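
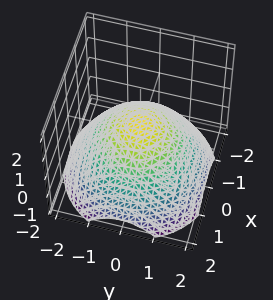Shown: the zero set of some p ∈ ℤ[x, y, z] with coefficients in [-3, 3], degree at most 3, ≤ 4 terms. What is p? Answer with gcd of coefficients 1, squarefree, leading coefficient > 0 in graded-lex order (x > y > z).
1. Degree: a generic line meets the surface in up to 2 points, so deg p = 2.
2. By symmetry, every cross-section ⟂ z is a circle, so x, y appear only via x² + y².
3. Against the integer gridlines: a circular section at z = -1 has radius between 1 and 2; the y-axis gridline crossings are at y ∈ {-1, 1}; the x-axis gridline crossings are at x ∈ {-1, 1}.
4. Fitting integer coefficients to these (and the overall shape) gives p.

x^2 + y^2 + 2*z - 1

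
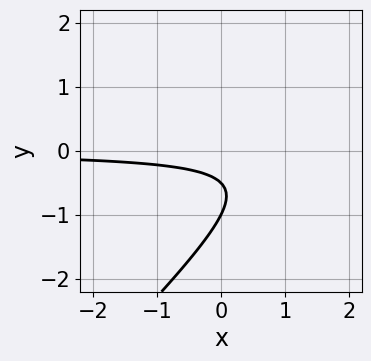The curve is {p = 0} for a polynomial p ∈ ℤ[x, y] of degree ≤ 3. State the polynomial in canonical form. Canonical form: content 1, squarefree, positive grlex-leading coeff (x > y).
First, deg p = 2. A generic line meets the curve in up to 2 points.
Next, from the visible intercepts: no x-intercept at any integer in the box; it meets the y-axis at y = -1 (among the integer gridlines).
Finally, putting this together gives p.

2*x*y - 2*y^2 - 3*y - 1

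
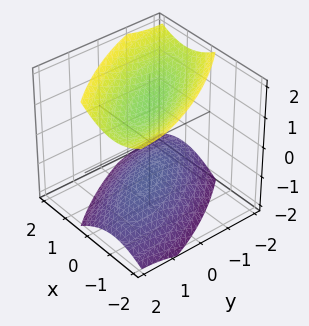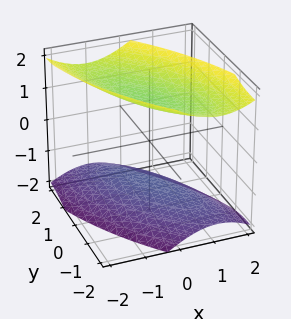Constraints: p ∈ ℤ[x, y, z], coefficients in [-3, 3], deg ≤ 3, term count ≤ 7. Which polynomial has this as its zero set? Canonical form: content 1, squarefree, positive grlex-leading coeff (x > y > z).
2*x^2 + 2*x*y + y^2 - 2*z^2 + 3

First, there are 2 components. They look like related sheets of one shape, so recover p as a whole.
Next, deg p = 2. No degree-1 surface has this shape.
Then, observable constraints: the surface avoids every integer x-axis point in the box; it misses every integer gridline on the y-axis.
Finally, matching integer coefficients to the picture gives p.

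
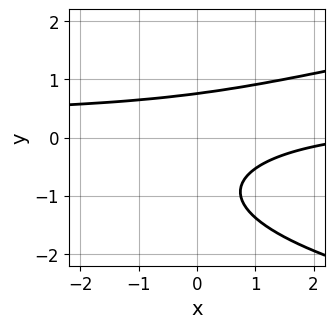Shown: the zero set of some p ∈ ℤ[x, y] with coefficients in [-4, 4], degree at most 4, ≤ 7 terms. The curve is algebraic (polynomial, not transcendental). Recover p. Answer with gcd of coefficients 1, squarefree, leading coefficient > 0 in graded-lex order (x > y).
The degree is 3 — no degree-2 curve has this shape.
Checking where it meets the axes: no x-intercept at any integer in the box.
Matching integer coefficients to the picture gives p.

3*y^3 - 3*x*y + 3*y^2 + x - 3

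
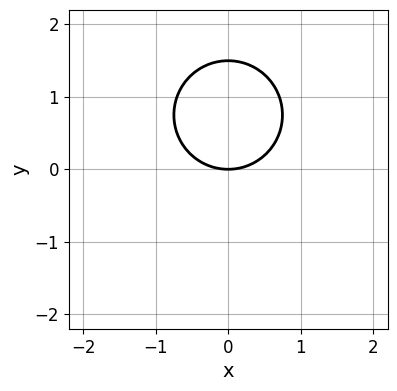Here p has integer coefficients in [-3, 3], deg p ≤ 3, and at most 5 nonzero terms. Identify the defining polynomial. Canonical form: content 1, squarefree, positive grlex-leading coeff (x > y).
2*x^2 + 2*y^2 - 3*y

First, degree: a generic line meets the curve in up to 2 points, so deg p = 2.
Next, symmetries: the x ↦ −x reflection is a symmetry, so x appears only in even powers.
Then, reading off the gridlines: it meets the x-axis at x = 0 (among the integer gridlines); it crosses the y-axis at the gridline y = 0.
Finally, solving for integer coefficients yields p as stated.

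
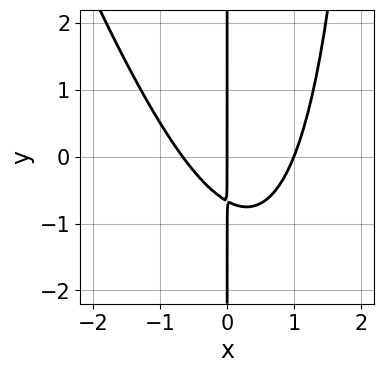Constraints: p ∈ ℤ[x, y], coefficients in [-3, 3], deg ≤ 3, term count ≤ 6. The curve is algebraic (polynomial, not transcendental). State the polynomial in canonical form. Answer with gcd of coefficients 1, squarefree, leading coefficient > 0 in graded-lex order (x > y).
3*x^3 + x^2*y - x^2 - 3*x*y - 2*x

1. deg p = 3.
2. Observable constraints: the visible y-axis segment lies entirely on the curve; among the integer gridlines, it crosses the x-axis at x ∈ {0, 1}.
3. The integer polynomial consistent with all of this is the stated p.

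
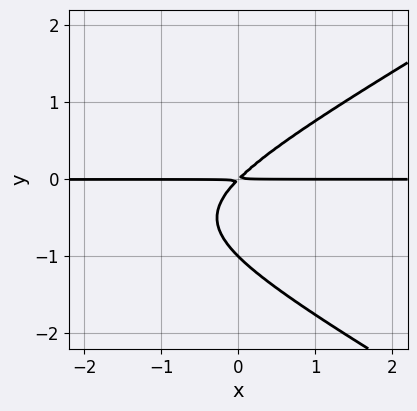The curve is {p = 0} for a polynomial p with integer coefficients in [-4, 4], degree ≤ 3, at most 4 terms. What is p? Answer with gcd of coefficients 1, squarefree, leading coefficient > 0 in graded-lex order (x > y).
x^2*y - 3*y^3 + 3*x*y - 3*y^2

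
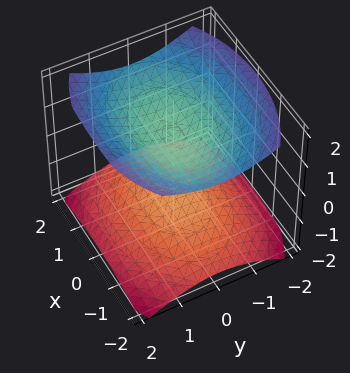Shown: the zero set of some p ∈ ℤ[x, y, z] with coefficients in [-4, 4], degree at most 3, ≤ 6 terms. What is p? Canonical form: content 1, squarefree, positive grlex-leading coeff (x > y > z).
x^2 + 2*y^2 - 3*z^2 + 3

First, I count 2 distinct pieces.
Next, degree: two separate bowl-shaped sheets opening away from each other; a quadric, so deg p = 2.
Then, symmetries: mirror symmetry x ↦ −x ⇒ only even powers of x; the y ↦ −y reflection is a symmetry, so y appears only in even powers; it's symmetric under z → −z, forcing even powers of z.
Next, checking where it meets the axes: no y-intercept at any integer in the box; among the integer gridlines, it crosses the z-axis at z ∈ {-1, 1}; the surface avoids every integer x-axis point in the box.
Finally, matching integer coefficients to the picture gives p.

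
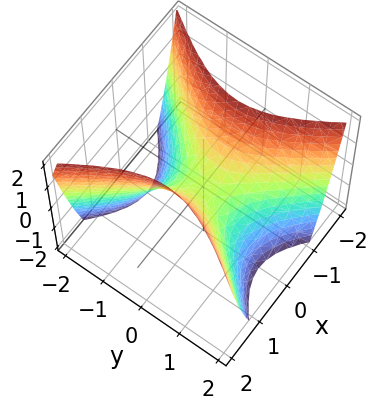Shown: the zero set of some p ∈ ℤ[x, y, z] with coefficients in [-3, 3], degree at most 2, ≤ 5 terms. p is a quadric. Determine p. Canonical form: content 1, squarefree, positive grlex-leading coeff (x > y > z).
3*x^2 - 2*y^2 - 2*z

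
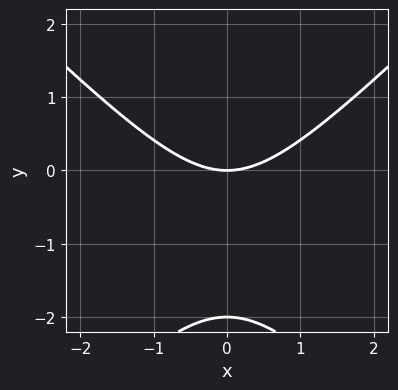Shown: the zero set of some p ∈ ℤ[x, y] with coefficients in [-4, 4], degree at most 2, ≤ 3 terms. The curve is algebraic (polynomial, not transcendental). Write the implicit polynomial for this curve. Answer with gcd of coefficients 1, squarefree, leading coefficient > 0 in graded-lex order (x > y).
First, deg p = 2. No degree-1 curve has this shape.
Then, symmetries: mirror symmetry x ↦ −x ⇒ only even powers of x.
Next, reading off the gridlines: one x-axis crossing is at x = 0; the y-axis gridline crossings are at y ∈ {-2, 0}.
Finally, together with the visible shape, these determine p as stated.

x^2 - y^2 - 2*y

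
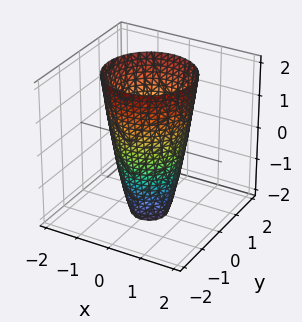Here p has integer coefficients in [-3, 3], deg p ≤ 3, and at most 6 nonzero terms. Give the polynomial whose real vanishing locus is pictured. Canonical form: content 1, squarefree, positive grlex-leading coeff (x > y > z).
3*x^2 + 3*y^2 - z - 3

(a) deg p = 2. No degree-1 surface has this shape.
(b) Symmetries: rotational symmetry about the z-axis ⇒ p depends on x, y only through x² + y².
(c) Reading off the gridlines: the y-axis gridline crossings are at y ∈ {-1, 1}; it misses every integer gridline on the z-axis.
(d) Solving for integer coefficients yields p as stated. Check: (1, 0, 0) on the x-axis lies on the surface, and p(1, 0, 0) = 0. ✓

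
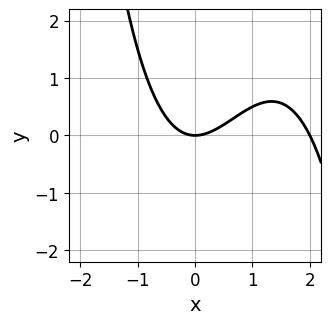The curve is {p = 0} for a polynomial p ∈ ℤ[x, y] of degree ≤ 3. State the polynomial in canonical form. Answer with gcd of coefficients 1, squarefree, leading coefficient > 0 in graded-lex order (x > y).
x^3 - 2*x^2 + 2*y

1. The degree is 3 — no degree-2 curve has this shape.
2. Checking where it meets the axes: one y-axis crossing is at y = 0; the x-axis gridline crossings are at x ∈ {0, 2}.
3. Fitting integer coefficients to these (and the overall shape) gives p.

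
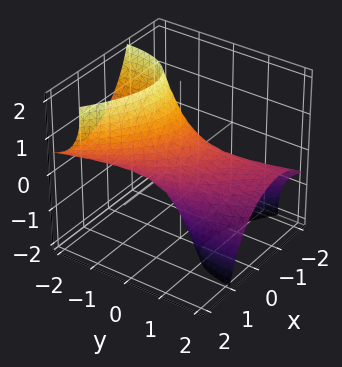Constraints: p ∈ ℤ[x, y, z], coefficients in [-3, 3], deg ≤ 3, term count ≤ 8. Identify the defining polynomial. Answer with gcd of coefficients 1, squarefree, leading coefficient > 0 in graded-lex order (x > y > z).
1. The degree is 2 — a generic line meets the surface in up to 2 points.
2. Against the integer gridlines: among the integer gridlines, it crosses the y-axis at y ∈ {-1, 1}; among the integer gridlines, it crosses the z-axis at z ∈ {-1, 1}.
3. Putting this together gives p.

2*x^2 + 2*x*y + y^2 + 3*y*z + z^2 - 1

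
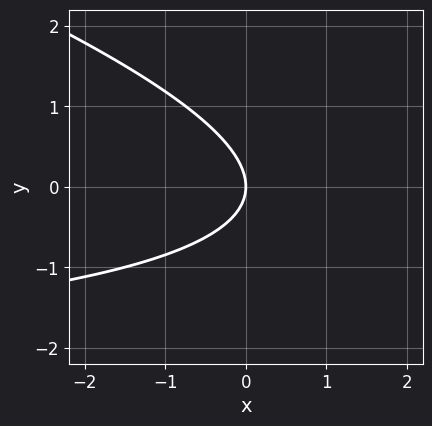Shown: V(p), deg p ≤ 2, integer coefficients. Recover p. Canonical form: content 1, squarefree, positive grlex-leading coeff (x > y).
x*y + 3*y^2 + 3*x

First, the degree is 2 — the shape is more complex than any degree-1 curve.
Next, from the axis intercepts and sections: it meets the y-axis at y = 0 (among the integer gridlines); one x-axis crossing is at x = 0.
Finally, matching integer coefficients to the picture gives p.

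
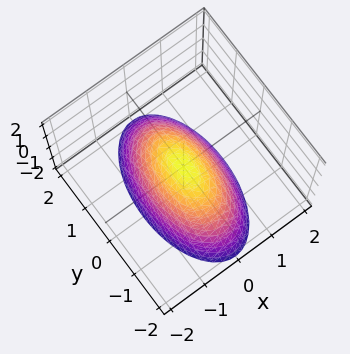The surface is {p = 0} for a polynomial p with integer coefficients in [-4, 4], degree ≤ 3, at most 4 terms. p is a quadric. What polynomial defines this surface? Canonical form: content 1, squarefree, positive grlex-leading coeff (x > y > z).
1. deg p = 2. A single bowl opening along one axis; a quadric.
2. Symmetries: the y ↦ −y reflection is a symmetry, so y appears only in even powers; mirror symmetry x ↦ −x ⇒ only even powers of x.
3. Observable constraints: it crosses the y-axis at the gridline y = 0; one x-axis crossing is at x = 0.
4. These observations pin down the coefficients.

3*x^2 + y^2 + 2*z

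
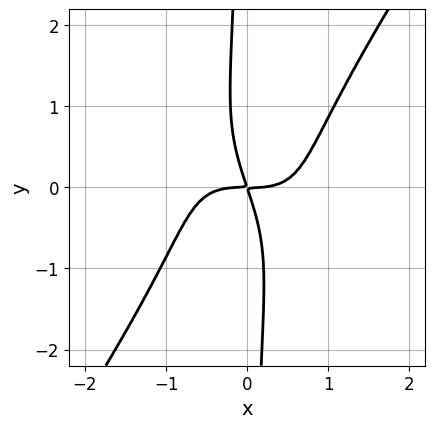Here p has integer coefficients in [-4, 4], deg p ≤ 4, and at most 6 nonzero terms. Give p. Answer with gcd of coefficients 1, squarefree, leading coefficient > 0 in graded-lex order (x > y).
2*x^4 + 3*x^3*y - 2*x*y^3 - 3*x*y - y^2

1. Degree: a generic line meets the curve in up to 4 points, so deg p = 4.
2. Against the integer gridlines: it crosses the y-axis at the gridline y = 0; it crosses the x-axis at the gridline x = 0.
3. Fitting integer coefficients to these (and the overall shape) gives p.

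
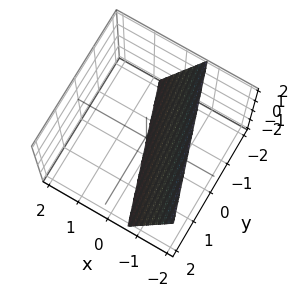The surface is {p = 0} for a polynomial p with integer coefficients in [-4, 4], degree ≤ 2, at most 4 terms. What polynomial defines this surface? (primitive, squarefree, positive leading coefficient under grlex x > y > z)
3*x + y + z + 2

(a) Degree: the surface is flat (a plane), so deg p = 1.
(b) Against the integer gridlines: it crosses the y-axis at the gridline y = -2; it crosses the z-axis at the gridline z = -2.
(c) Together with the visible shape, these determine p as stated.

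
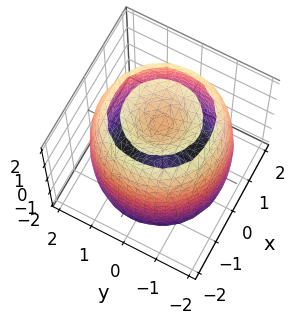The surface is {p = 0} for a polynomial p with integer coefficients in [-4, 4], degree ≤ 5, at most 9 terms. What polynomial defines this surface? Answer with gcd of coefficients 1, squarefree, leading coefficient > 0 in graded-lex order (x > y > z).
(a) There are 2 components. They look like related sheets of one shape, so recover p as a whole.
(b) The degree is 4 — a generic line meets the surface in up to 4 points.
(c) Symmetries: the z-axis is an axis of rotation, so x and y enter only as x² + y².
(d) Observable constraints: a circular section at z = -2 has radius exactly 1.
(e) These observations pin down the coefficients.

x^4 + 2*x^2*y^2 + y^4 - 3*x^2 - 3*y^2 + z^2 - 2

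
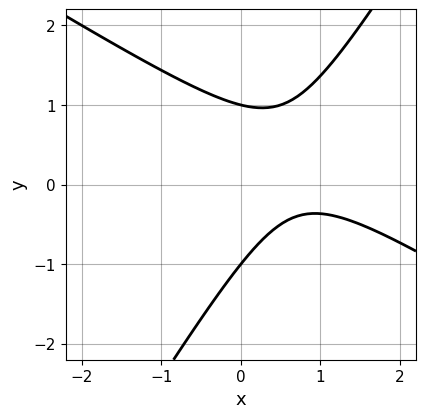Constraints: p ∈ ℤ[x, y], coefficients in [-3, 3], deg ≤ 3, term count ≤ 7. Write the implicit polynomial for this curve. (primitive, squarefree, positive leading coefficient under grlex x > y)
2*x^2 + 2*x*y - 2*y^2 - 3*x + 2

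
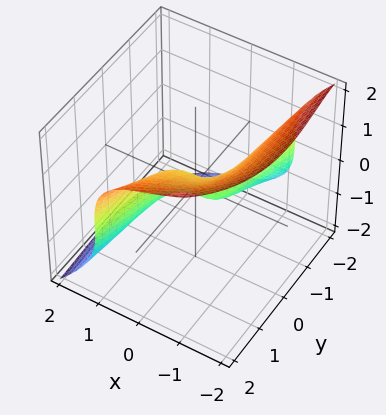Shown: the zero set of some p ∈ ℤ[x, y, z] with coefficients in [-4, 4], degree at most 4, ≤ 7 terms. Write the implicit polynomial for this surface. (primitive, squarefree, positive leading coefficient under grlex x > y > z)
3*x^3 + 2*x*y^2 - y^3 + 3*z^3 - 2*y

(a) deg p = 3. A generic line meets the surface in up to 3 points.
(b) From the axis intercepts and sections: it meets the x-axis at x = 0 (among the integer gridlines); one z-axis crossing is at z = 0.
(c) Together with the visible shape, these determine p as stated.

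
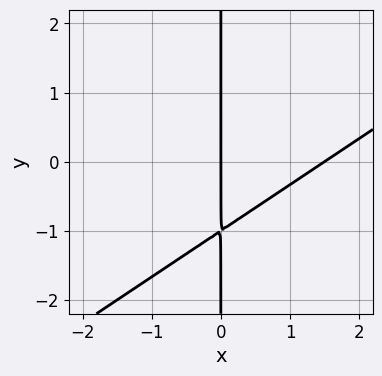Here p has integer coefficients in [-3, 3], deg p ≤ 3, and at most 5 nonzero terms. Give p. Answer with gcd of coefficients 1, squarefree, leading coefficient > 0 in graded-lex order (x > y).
2*x^2 - 3*x*y - 3*x

deg p = 2. A generic line meets the curve in up to 2 points.
Checking where it meets the axes: every point of the y-axis in the box is on the curve; it crosses the x-axis at the gridline x = 0.
Fitting integer coefficients to these (and the overall shape) gives p.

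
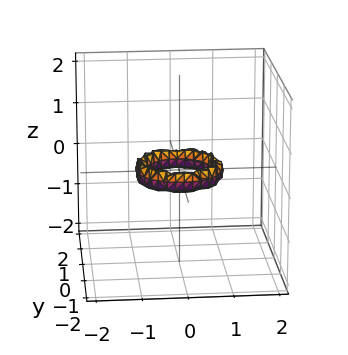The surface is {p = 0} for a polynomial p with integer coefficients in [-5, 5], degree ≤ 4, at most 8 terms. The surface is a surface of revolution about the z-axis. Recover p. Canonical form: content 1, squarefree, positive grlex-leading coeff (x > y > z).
2*x^4 + 4*x^2*y^2 + 2*y^4 - 3*x^2 - 3*y^2 + 2*z^2 + 1

1. The degree is 4 — a generic line meets the surface in up to 4 points.
2. By symmetry, the surface is invariant under rotation about z: p = q(x² + y², z).
3. Reading off the gridlines: a circular section at z = 0 has radius between 0 and 1; it misses every integer gridline on the z-axis; among the integer gridlines, it crosses the y-axis at y ∈ {-1, 1}.
4. Putting this together gives p.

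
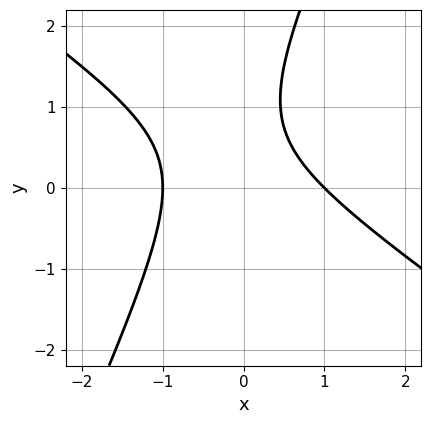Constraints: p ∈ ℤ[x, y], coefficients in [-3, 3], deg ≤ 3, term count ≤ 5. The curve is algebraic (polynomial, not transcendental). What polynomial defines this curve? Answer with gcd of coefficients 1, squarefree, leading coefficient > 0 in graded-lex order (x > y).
First, the degree is 2 — a generic line meets the curve in up to 2 points.
Then, against the integer gridlines: among the integer gridlines, it crosses the x-axis at x ∈ {-1, 1}; the curve avoids every integer y-axis point in the box.
Finally, fitting integer coefficients to these (and the overall shape) gives p.

3*x^2 + 3*x*y - 2*y^2 + 3*y - 3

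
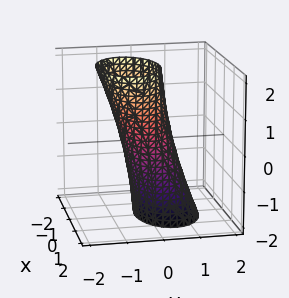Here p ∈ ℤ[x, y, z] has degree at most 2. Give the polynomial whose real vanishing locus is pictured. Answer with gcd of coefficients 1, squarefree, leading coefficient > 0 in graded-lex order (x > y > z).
1. Degree: a generic line meets the surface in up to 2 points, so deg p = 2.
2. Observable constraints: the x-axis gridline crossings are at x ∈ {-1, 1}; the surface avoids every integer z-axis point in the box.
3. Fitting integer coefficients to these (and the overall shape) gives p.

x^2 + 2*y^2 + y*z - 1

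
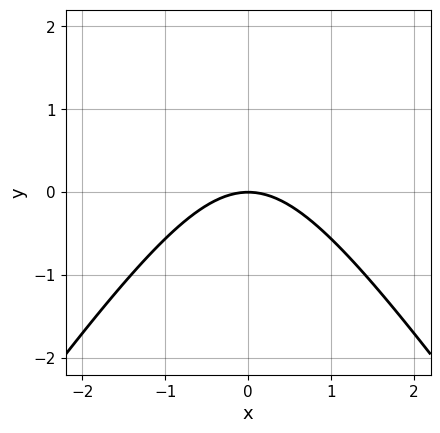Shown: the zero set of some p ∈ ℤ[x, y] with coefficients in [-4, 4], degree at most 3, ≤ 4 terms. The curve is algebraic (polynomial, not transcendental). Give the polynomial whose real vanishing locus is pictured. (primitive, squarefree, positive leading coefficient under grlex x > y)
First, degree: no degree-1 curve has this shape, so deg p = 2.
Next, symmetries: it's symmetric under x → −x, forcing even powers of x.
Next, from the axis intercepts and sections: one y-axis crossing is at y = 0; it meets the x-axis at x = 0 (among the integer gridlines).
Finally, putting this together gives p.

2*x^2 - y^2 + 3*y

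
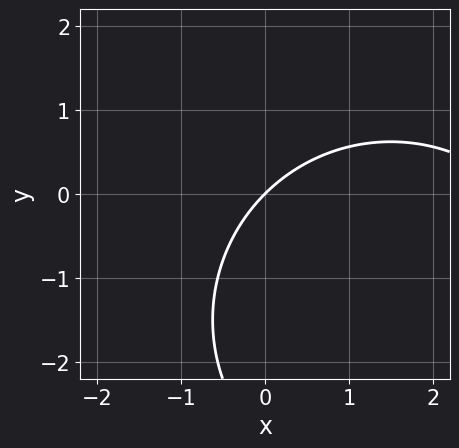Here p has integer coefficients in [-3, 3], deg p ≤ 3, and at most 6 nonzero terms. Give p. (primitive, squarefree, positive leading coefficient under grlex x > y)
First, degree: no degree-1 curve has this shape, so deg p = 2.
Then, from the axis intercepts and sections: it meets the x-axis at x = 0 (among the integer gridlines); one y-axis crossing is at y = 0.
Finally, these observations pin down the coefficients.

x^2 + y^2 - 3*x + 3*y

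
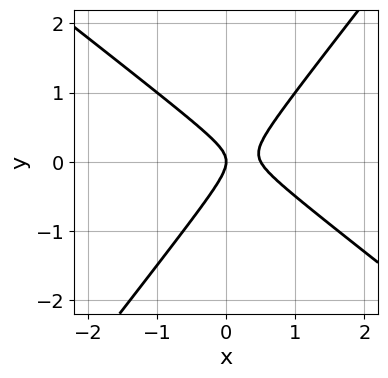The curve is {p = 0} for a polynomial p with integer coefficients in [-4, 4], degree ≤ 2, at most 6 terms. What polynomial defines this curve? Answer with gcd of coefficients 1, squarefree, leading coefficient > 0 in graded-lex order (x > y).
2*x^2 + x*y - 2*y^2 - x

1. Degree: the shape is more complex than any degree-1 curve, so deg p = 2.
2. Observable constraints: it meets the y-axis at y = 0 (among the integer gridlines); it crosses the x-axis at the gridline x = 0.
3. Solving for integer coefficients yields p as stated.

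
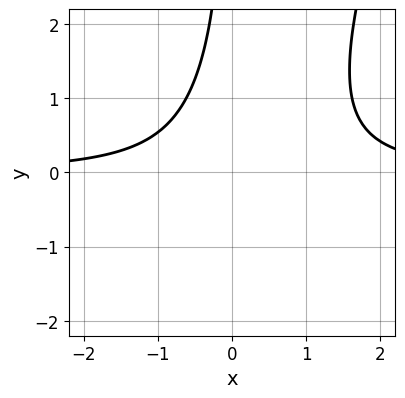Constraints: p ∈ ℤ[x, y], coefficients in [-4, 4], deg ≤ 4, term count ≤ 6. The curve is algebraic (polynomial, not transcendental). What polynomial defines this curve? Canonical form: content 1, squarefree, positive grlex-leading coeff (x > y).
3*x^2*y - x*y^2 - 2*x*y - 3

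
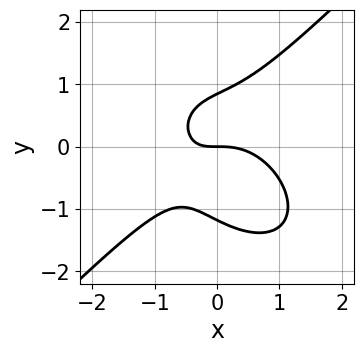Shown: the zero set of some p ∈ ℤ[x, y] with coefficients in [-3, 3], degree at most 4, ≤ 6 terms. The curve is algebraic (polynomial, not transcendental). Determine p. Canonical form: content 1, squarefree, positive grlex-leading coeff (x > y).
3*x^3 - 3*y^3 + 3*x*y - y^2 + 3*y

(a) deg p = 3. A generic line meets the curve in up to 3 points.
(b) From the axis intercepts and sections: it meets the x-axis at x = 0 (among the integer gridlines); it meets the y-axis at y = 0 (among the integer gridlines).
(c) Assembling these constraints gives the stated polynomial.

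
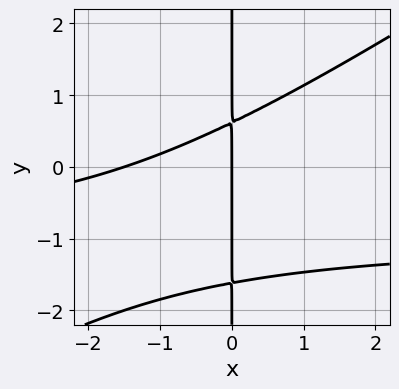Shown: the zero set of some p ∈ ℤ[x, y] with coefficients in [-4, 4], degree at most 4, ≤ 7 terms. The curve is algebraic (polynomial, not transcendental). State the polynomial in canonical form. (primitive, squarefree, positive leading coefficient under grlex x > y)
(a) The degree is 3 — a generic line meets the curve in up to 3 points.
(b) From the visible intercepts: it crosses the x-axis at the gridline x = 0; every point of the y-axis in the box is on the curve.
(c) Putting this together gives p.

2*x^2*y - 3*x*y^2 + 2*x^2 - 3*x*y + 3*x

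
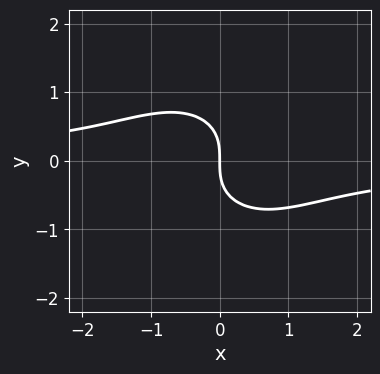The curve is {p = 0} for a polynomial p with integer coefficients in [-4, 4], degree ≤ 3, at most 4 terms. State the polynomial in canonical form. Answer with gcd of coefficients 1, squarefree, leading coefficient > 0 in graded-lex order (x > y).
x^2*y + y^3 + x

1. The degree is 3 — the shape is more complex than any degree-2 curve.
2. From the axis intercepts and sections: it crosses the y-axis at the gridline y = 0; it meets the x-axis at x = 0 (among the integer gridlines).
3. Fitting integer coefficients to these (and the overall shape) gives p.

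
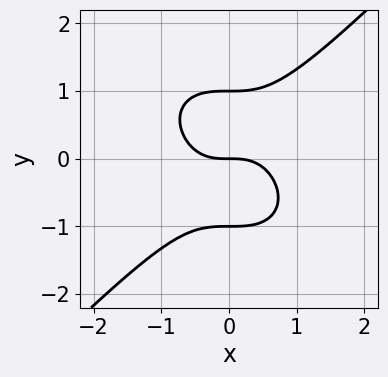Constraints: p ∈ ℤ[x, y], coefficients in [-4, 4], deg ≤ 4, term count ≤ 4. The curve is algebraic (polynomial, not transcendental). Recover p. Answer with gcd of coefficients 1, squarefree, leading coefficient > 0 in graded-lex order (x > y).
(a) deg p = 3. The shape is more complex than any degree-2 curve.
(b) Reading off the gridlines: the y-axis gridline crossings are at y ∈ {-1, 0, 1}; it meets the x-axis at x = 0 (among the integer gridlines).
(c) Putting this together gives p.

x^3 - y^3 + y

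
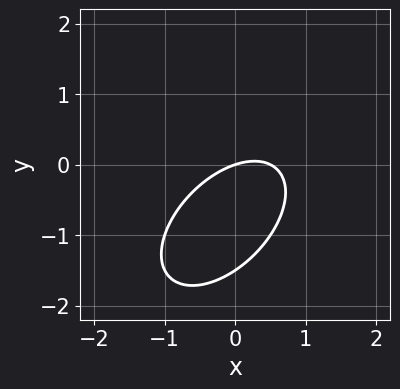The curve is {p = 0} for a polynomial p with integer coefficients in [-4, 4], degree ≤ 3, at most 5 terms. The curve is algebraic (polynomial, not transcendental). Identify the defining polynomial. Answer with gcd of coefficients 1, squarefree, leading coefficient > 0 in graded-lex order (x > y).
First, deg p = 2. A generic line meets the curve in up to 2 points.
Next, observable constraints: it crosses the y-axis at the gridline y = 0; one x-axis crossing is at x = 0.
Finally, solving for integer coefficients yields p as stated.

2*x^2 - 2*x*y + 2*y^2 - x + 3*y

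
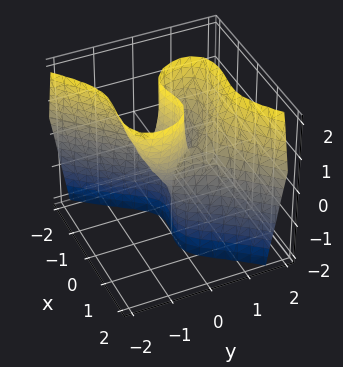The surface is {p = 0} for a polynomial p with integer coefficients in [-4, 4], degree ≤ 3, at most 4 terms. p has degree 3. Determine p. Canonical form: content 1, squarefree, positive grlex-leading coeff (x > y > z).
First, degree: no degree-2 surface has this shape, so deg p = 3.
Next, from the axis intercepts and sections: it crosses the y-axis at the gridline y = 0; it crosses the x-axis at the gridline x = 0.
Finally, these observations pin down the coefficients. Check: (0, 0, -1) on the z-axis lies on the surface, and p(0, 0, -1) = 0. ✓

2*x^3 - 2*y^3 + 2*y*z - x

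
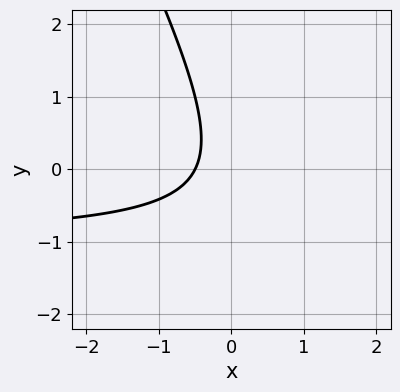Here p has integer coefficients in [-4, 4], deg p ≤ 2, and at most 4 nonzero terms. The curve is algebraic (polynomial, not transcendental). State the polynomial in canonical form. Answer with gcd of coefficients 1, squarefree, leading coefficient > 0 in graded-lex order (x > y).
2*x*y + y^2 + 2*x + 1

1. The degree is 2 — no degree-1 curve has this shape.
2. Reading off the gridlines: no y-intercept at any integer in the box.
3. Assembling these constraints gives the stated polynomial.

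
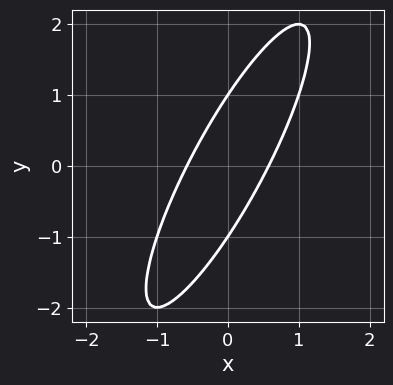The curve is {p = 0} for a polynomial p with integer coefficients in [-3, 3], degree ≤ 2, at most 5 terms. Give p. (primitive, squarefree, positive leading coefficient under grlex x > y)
1. deg p = 2.
2. Against the integer gridlines: the y-axis gridline crossings are at y ∈ {-1, 1}.
3. Solving for integer coefficients yields p as stated.

3*x^2 - 3*x*y + y^2 - 1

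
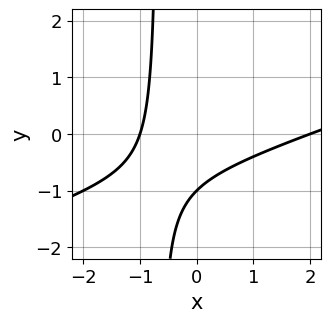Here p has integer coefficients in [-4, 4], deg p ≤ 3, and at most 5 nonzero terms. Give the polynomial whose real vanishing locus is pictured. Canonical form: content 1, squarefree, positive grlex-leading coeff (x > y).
x^2 - 3*x*y - x - 2*y - 2

(a) The degree is 2 — no degree-1 curve has this shape.
(b) From the axis intercepts and sections: among the integer gridlines, it crosses the x-axis at x ∈ {-1, 2}; one y-axis crossing is at y = -1.
(c) Solving for integer coefficients yields p as stated.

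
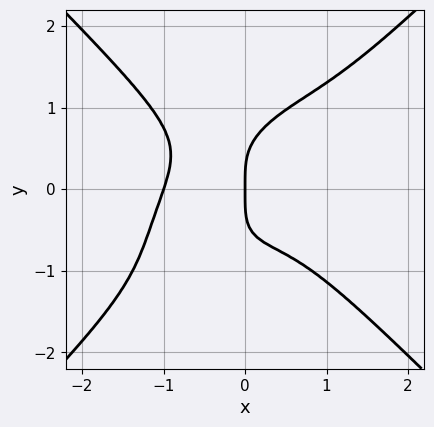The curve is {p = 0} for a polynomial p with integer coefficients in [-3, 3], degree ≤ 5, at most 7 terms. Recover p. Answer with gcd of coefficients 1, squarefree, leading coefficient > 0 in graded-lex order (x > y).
x^4 - x^3*y + x*y^3 - y^4 + x

1. The degree is 4 — the shape is more complex than any degree-3 curve.
2. Reading off the gridlines: among the integer gridlines, it crosses the x-axis at x ∈ {-1, 0}; it meets the y-axis at y = 0 (among the integer gridlines).
3. Fitting integer coefficients to these (and the overall shape) gives p.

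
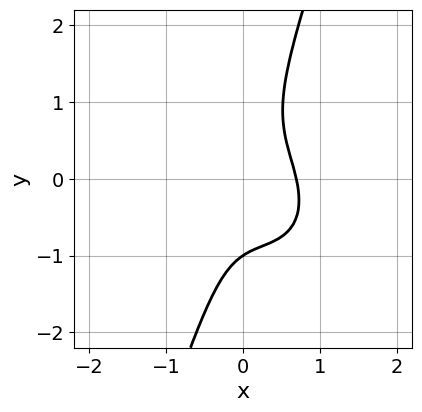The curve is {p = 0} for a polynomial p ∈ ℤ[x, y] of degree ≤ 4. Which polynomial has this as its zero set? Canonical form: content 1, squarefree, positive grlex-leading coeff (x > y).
First, the degree is 3 — the shape is more complex than any degree-2 curve.
Then, reading off the gridlines: it crosses the y-axis at the gridline y = -1.
Finally, these observations pin down the coefficients.

3*x^3 + 2*x^2*y + 2*x*y^2 - y^3 - 1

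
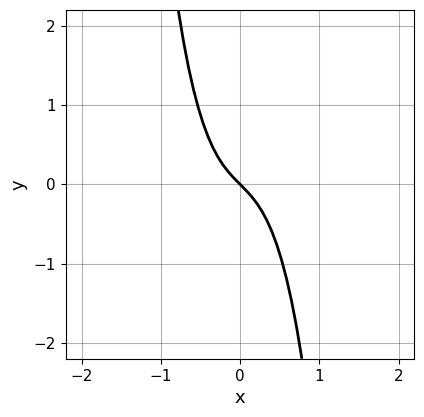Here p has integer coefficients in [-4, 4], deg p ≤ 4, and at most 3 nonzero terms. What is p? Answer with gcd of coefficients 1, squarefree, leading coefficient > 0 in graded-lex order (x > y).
3*x^3 + x + y

(a) The degree is 3 — a generic line meets the curve in up to 3 points.
(b) Observable constraints: it crosses the x-axis at the gridline x = 0; it meets the y-axis at y = 0 (among the integer gridlines).
(c) Solving for integer coefficients yields p as stated.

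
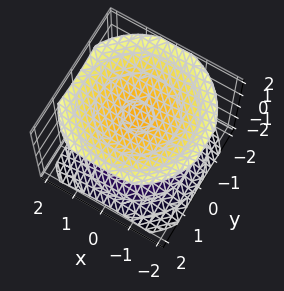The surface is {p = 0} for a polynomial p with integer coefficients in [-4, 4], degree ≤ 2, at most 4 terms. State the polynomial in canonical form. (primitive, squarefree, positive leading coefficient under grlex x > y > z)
x^2 + y^2 - 2*z^2 + 3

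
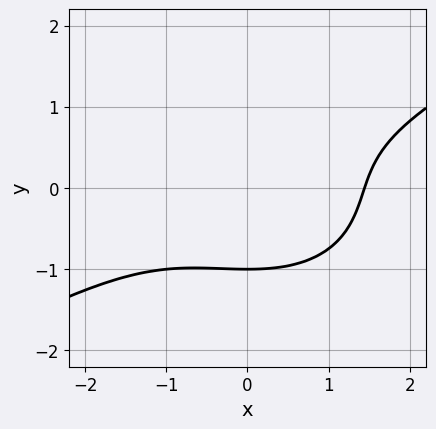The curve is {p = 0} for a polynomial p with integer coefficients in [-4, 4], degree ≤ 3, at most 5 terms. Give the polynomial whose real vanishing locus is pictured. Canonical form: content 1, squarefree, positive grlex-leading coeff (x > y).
First, degree: no degree-2 curve has this shape, so deg p = 3.
Then, reading off the gridlines: it crosses the y-axis at the gridline y = -1.
Finally, solving for integer coefficients yields p as stated.

x^3 - x^2*y - 3*y^3 - 3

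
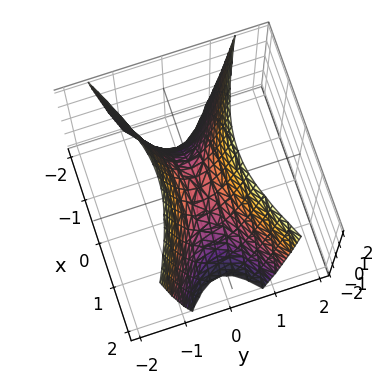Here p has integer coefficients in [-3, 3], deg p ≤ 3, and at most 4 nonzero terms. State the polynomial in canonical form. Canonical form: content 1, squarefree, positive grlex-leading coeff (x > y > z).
(a) The degree is 2 — a saddle surface; a quadric.
(b) Symmetries: mirror symmetry x ↦ −x ⇒ only even powers of x; it's symmetric under y → −y, forcing even powers of y.
(c) Checking where it meets the axes: it meets the y-axis at y = 0 (among the integer gridlines); it crosses the z-axis at the gridline z = 0; one x-axis crossing is at x = 0.
(d) Solving for integer coefficients yields p as stated.

x^2 - 3*y^2 + z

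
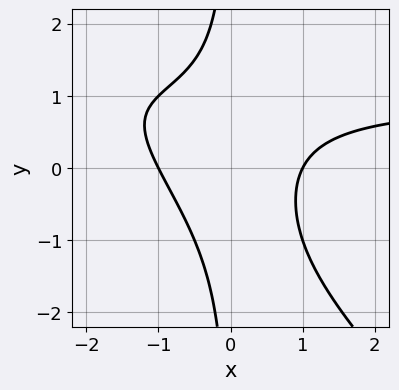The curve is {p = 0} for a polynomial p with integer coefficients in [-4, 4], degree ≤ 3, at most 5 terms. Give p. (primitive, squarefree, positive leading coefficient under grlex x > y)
First, the degree is 3 — the shape is more complex than any degree-2 curve.
Then, checking where it meets the axes: the x-axis gridline crossings are at x ∈ {-1, 1}; the curve avoids every integer y-axis point in the box.
Finally, solving for integer coefficients yields p as stated.

x^2*y + x*y^2 - x^2 + 1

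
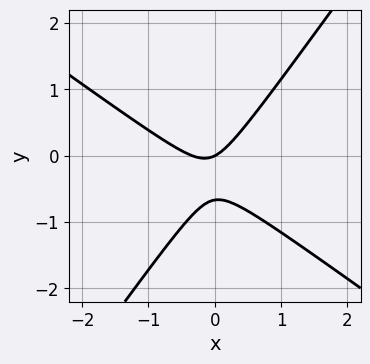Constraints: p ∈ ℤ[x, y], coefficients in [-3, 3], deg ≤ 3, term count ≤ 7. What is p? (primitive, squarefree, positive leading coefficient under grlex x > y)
(a) The degree is 2 — the shape is more complex than any degree-1 curve.
(b) From the visible intercepts: one y-axis crossing is at y = 0; it meets the x-axis at x = 0 (among the integer gridlines).
(c) Assembling these constraints gives the stated polynomial.

3*x^2 + 2*x*y - 3*y^2 + x - 2*y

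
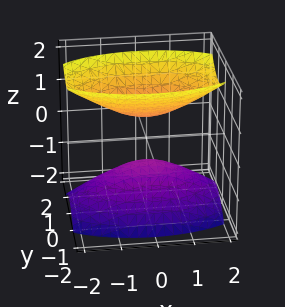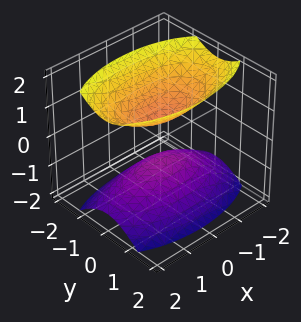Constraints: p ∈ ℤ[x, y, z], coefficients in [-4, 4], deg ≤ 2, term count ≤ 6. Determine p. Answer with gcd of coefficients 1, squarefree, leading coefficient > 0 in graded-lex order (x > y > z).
The picture has 2 separate pieces. Treating them together as one polynomial.
deg p = 2. Two separate bowl-shaped sheets opening away from each other; a quadric.
Symmetries: mirror symmetry z ↦ −z ⇒ only even powers of z; the x ↦ −x reflection is a symmetry, so x appears only in even powers; the y ↦ −y reflection is a symmetry, so y appears only in even powers.
Reading off the gridlines: it misses every integer gridline on the y-axis; it misses every integer gridline on the x-axis.
Fitting integer coefficients to these (and the overall shape) gives p.

x^2 + 3*y^2 - 2*z^2 + 1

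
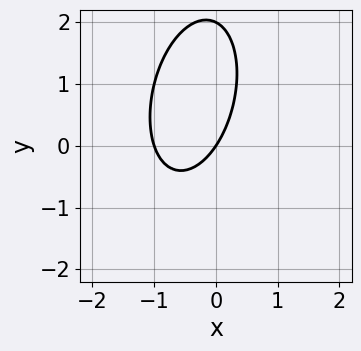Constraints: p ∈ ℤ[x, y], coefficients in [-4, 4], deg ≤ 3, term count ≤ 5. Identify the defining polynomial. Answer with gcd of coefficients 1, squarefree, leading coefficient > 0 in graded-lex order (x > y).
(a) Degree: the shape is more complex than any degree-1 curve, so deg p = 2.
(b) From the visible intercepts: among the integer gridlines, it crosses the y-axis at y ∈ {0, 2}; the x-axis gridline crossings are at x ∈ {-1, 0}.
(c) Matching integer coefficients to the picture gives p.

3*x^2 - x*y + y^2 + 3*x - 2*y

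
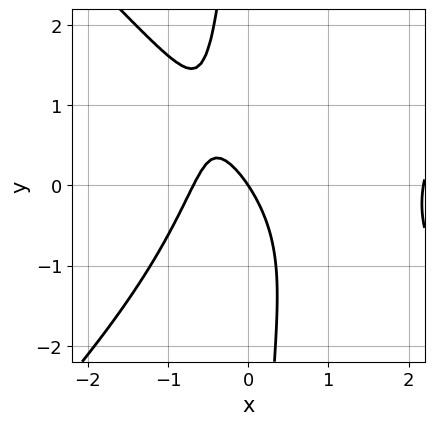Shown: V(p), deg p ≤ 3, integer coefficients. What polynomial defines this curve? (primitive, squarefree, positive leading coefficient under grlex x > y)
(a) deg p = 3. The shape is more complex than any degree-2 curve.
(b) Observable constraints: one y-axis crossing is at y = 0; it meets the x-axis at x = 0 (among the integer gridlines).
(c) Putting this together gives p.

2*x^3 - 2*x*y^2 - 3*x^2 - 3*x - 2*y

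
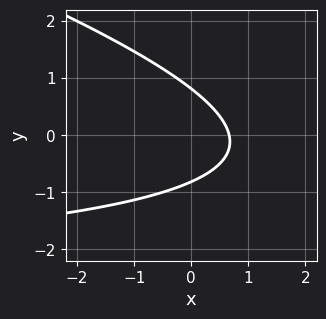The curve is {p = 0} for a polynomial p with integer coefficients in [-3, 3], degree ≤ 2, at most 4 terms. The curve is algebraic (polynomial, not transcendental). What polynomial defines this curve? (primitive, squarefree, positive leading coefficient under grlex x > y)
(a) The degree is 2 — the shape is more complex than any degree-1 curve.
(b) Matching integer coefficients to the picture gives p.

x*y + 3*y^2 + 3*x - 2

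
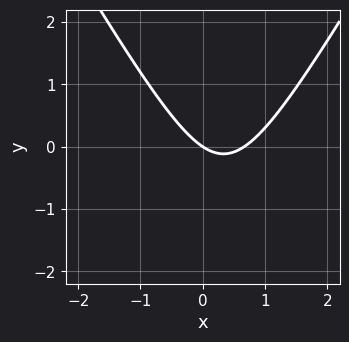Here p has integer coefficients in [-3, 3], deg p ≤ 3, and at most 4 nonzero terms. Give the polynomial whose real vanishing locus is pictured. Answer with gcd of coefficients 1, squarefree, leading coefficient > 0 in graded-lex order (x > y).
3*x^2 - y^2 - 2*x - 3*y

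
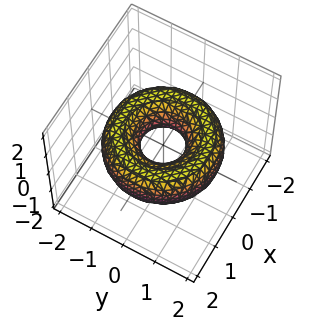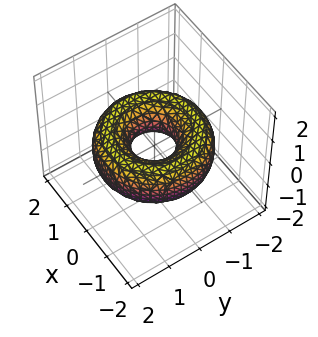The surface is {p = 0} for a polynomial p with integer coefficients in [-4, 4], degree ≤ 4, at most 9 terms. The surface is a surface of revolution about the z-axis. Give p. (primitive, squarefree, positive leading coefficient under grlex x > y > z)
(a) Degree: the shape is more complex than any degree-3 surface, so deg p = 4.
(b) Symmetries: rotational symmetry about the z-axis ⇒ p depends on x, y only through x² + y².
(c) Observable constraints: it misses every integer gridline on the z-axis; a circular section at z = 0 has radius between 0 and 1.
(d) Putting this together gives p.

x^4 + 2*x^2*y^2 + y^4 - 3*x^2 - 3*y^2 + 3*z^2 + 1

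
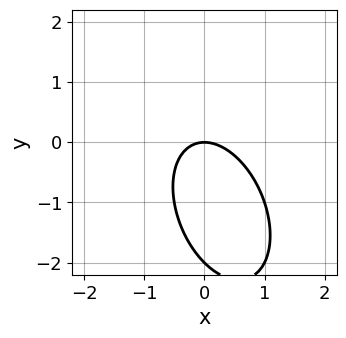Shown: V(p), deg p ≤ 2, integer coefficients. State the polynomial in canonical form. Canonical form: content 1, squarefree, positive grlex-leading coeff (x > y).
2*x^2 + x*y + y^2 + 2*y

(a) The degree is 2 — the shape is more complex than any degree-1 curve.
(b) From the axis intercepts and sections: the y-axis gridline crossings are at y ∈ {-2, 0}; it meets the x-axis at x = 0 (among the integer gridlines).
(c) Solving for integer coefficients yields p as stated.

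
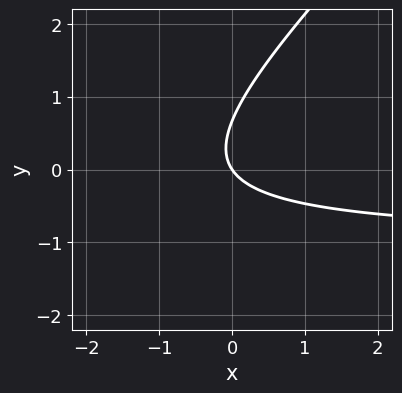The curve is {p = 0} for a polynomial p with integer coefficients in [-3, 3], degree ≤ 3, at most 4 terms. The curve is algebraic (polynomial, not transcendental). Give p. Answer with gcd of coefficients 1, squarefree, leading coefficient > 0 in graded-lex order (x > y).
3*x*y - 3*y^2 + 3*x + 2*y

(a) Degree: no degree-1 curve has this shape, so deg p = 2.
(b) From the visible intercepts: it crosses the x-axis at the gridline x = 0; one y-axis crossing is at y = 0.
(c) The integer polynomial consistent with all of this is the stated p.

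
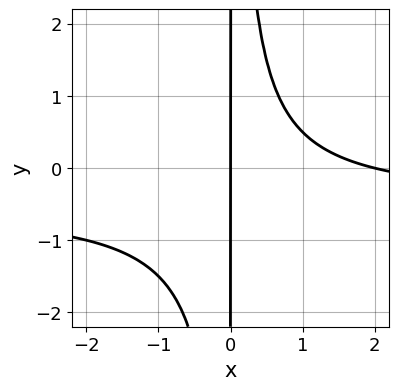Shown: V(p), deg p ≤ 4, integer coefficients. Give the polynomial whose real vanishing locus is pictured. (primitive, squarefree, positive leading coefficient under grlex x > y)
First, the degree is 3 — no degree-2 curve has this shape.
Then, against the integer gridlines: the x-axis gridline crossings are at x ∈ {0, 2}; the visible y-axis segment lies entirely on the curve.
Finally, the integer polynomial consistent with all of this is the stated p.

2*x^2*y + x^2 - 2*x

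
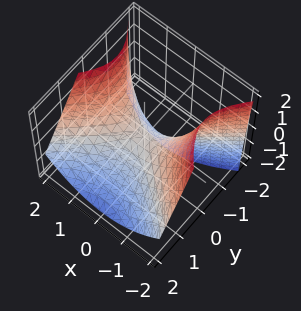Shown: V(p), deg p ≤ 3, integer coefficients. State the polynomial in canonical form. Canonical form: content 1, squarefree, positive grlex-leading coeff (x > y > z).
2*x^2 - 3*y^2 - 2*y*z - 3*z

1. The degree is 2 — no degree-1 surface has this shape.
2. Observable constraints: one x-axis crossing is at x = 0; one z-axis crossing is at z = 0; it meets the y-axis at y = 0 (among the integer gridlines).
3. These observations pin down the coefficients.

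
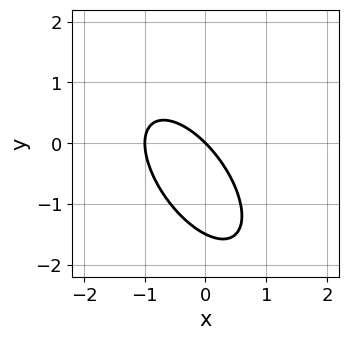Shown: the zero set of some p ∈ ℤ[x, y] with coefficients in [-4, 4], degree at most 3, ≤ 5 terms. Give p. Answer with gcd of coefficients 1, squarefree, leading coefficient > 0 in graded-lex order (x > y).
3*x^2 + 3*x*y + 2*y^2 + 3*x + 3*y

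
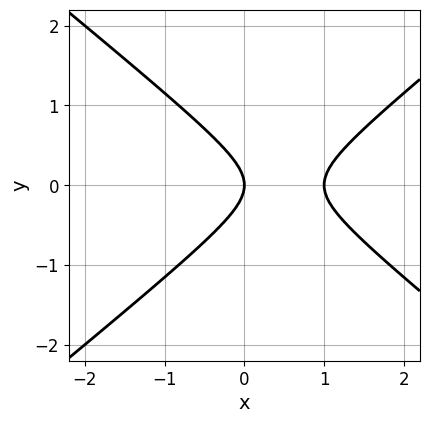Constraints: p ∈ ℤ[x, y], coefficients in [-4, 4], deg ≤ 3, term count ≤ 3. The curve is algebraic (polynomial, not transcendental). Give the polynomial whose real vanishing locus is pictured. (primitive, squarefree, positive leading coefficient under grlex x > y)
1. Degree: a generic line meets the curve in up to 2 points, so deg p = 2.
2. Symmetries: the y ↦ −y reflection is a symmetry, so y appears only in even powers.
3. Against the integer gridlines: among the integer gridlines, it crosses the x-axis at x ∈ {0, 1}; it crosses the y-axis at the gridline y = 0.
4. The integer polynomial consistent with all of this is the stated p.

2*x^2 - 3*y^2 - 2*x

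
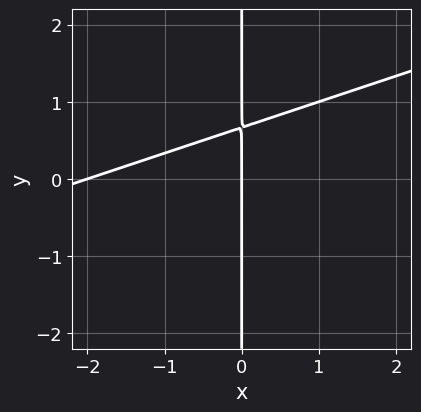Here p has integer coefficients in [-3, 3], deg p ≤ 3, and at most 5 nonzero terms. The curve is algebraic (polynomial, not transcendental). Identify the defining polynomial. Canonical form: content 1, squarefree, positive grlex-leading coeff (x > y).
x^2 - 3*x*y + 2*x

The degree is 2 — the shape is more complex than any degree-1 curve.
From the axis intercepts and sections: the visible y-axis segment lies entirely on the curve; among the integer gridlines, it crosses the x-axis at x ∈ {-2, 0}.
Putting this together gives p.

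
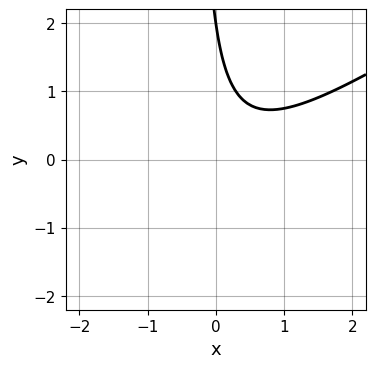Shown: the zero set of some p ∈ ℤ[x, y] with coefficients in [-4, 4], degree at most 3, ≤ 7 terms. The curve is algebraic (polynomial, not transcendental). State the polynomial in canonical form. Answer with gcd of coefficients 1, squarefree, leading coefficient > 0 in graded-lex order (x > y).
(a) Degree: no degree-1 curve has this shape, so deg p = 2.
(b) Checking where it meets the axes: it misses every integer gridline on the x-axis; one y-axis crossing is at y = 2.
(c) Assembling these constraints gives the stated polynomial.

2*x^2 - 3*x*y - x - y + 2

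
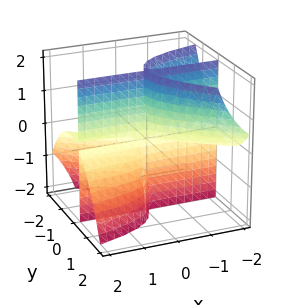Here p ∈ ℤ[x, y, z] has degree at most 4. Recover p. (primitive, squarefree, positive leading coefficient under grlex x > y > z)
2*x*y^2 + 3*x*y*z + 3*y^3

The picture has 2 separate pieces. Treating them together as one polynomial.
deg p = 3. A generic line meets the surface in up to 3 points.
Observable constraints: it crosses the y-axis at the gridline y = 0; the visible z-axis segment lies entirely on the surface; the visible x-axis segment lies entirely on the surface.
Assembling these constraints gives the stated polynomial.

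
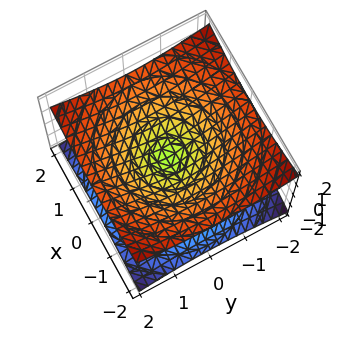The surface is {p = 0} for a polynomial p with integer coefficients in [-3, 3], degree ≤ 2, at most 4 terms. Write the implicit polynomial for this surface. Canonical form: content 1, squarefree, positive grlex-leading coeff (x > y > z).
x^2 + y^2 - 3*z^2

deg p = 2. Two nappes meeting at a single point; a quadric.
Symmetries: rotational symmetry about the z-axis ⇒ p depends on x, y only through x² + y²; mirror symmetry z ↦ −z ⇒ only even powers of z.
Reading off the gridlines: it crosses the x-axis at the gridline x = 0; one z-axis crossing is at z = 0.
The integer polynomial consistent with all of this is the stated p.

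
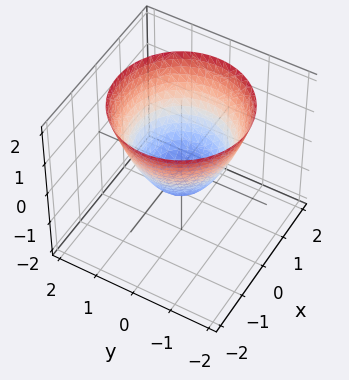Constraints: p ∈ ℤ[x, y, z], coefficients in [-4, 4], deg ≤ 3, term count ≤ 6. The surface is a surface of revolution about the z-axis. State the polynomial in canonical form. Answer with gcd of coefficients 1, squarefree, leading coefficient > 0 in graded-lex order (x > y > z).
(a) The degree is 2 — a generic line meets the surface in up to 2 points.
(b) Symmetries: every cross-section ⟂ z is a circle, so x, y appear only via x² + y².
(c) Observable constraints: a circular section at z = 0 has radius between 0 and 1.
(d) Together with the visible shape, these determine p as stated.

3*x^2 + 3*y^2 - 3*z - 2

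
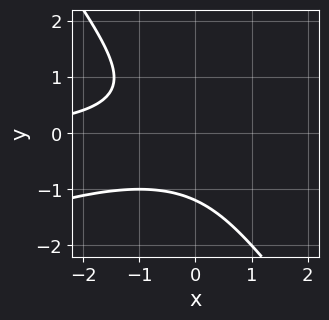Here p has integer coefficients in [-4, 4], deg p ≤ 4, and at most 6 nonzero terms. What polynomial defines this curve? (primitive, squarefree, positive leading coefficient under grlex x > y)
(a) The degree is 3 — the shape is more complex than any degree-2 curve.
(b) Against the integer gridlines: it misses every integer gridline on the x-axis.
(c) Fitting integer coefficients to these (and the overall shape) gives p.

x^2*y - 2*x*y^2 - 2*y^3 - y^2 - 2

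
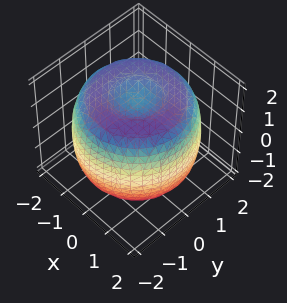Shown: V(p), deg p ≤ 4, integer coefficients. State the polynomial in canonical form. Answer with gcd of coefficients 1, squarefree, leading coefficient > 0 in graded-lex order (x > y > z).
1. Degree: a generic line meets the surface in up to 4 points, so deg p = 4.
2. Symmetry: the z-axis is an axis of rotation, so x and y enter only as x² + y².
3. From the axis intercepts and sections: a circular section at z = 0 has radius between 1 and 2.
4. Putting this together gives p.

x^4 + 2*x^2*y^2 + y^4 - 3*x^2 - 3*y^2 + 2*z^2 - 3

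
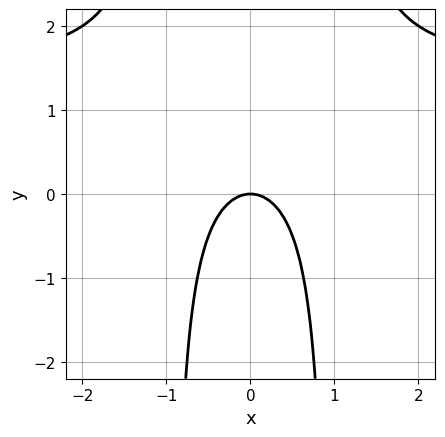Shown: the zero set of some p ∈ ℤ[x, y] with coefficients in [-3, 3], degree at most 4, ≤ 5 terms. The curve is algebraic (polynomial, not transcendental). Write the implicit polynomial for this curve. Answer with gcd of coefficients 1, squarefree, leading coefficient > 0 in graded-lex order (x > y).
2*x^2*y - 3*x^2 - 2*y

1. Degree: a generic line meets the curve in up to 3 points, so deg p = 3.
2. Symmetries: the x ↦ −x reflection is a symmetry, so x appears only in even powers.
3. From the visible intercepts: one x-axis crossing is at x = 0; it crosses the y-axis at the gridline y = 0.
4. The integer polynomial consistent with all of this is the stated p.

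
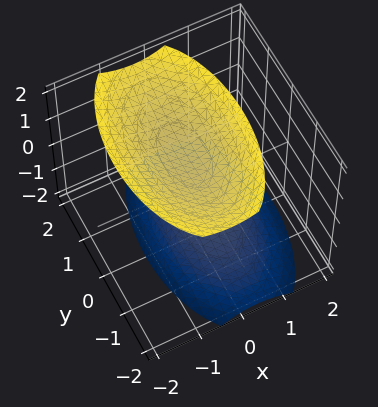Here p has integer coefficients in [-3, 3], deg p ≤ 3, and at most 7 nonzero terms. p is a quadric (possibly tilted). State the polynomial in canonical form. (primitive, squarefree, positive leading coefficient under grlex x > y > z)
3*x^2 + x*z + y^2 - 2*z^2 + 3

1. The picture has 2 separate pieces.
2. deg p = 2.
3. Checking where it meets the axes: it misses every integer gridline on the x-axis; it misses every integer gridline on the y-axis.
4. Matching integer coefficients to the picture gives p.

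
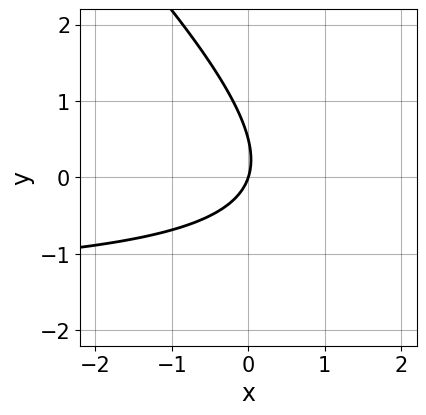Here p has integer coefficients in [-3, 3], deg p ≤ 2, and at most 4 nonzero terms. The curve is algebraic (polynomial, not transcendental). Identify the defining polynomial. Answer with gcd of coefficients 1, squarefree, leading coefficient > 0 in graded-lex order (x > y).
deg p = 2. A generic line meets the curve in up to 2 points.
From the visible intercepts: one x-axis crossing is at x = 0; it meets the y-axis at y = 0 (among the integer gridlines).
These observations pin down the coefficients.

2*x*y + 2*y^2 + 3*x - y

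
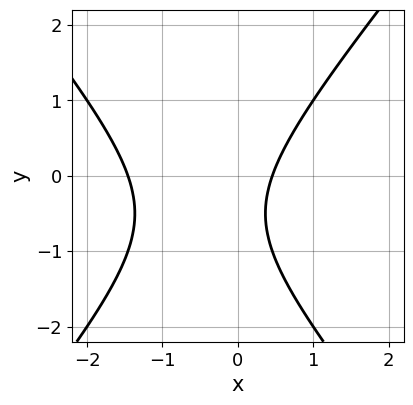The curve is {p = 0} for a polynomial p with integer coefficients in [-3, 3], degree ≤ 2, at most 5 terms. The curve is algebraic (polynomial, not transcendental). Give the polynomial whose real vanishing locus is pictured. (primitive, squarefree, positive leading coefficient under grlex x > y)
First, the degree is 2 — the shape is more complex than any degree-1 curve.
Then, reading off the gridlines: the curve avoids every integer y-axis point in the box.
Finally, matching integer coefficients to the picture gives p.

3*x^2 - 2*y^2 + 3*x - 2*y - 2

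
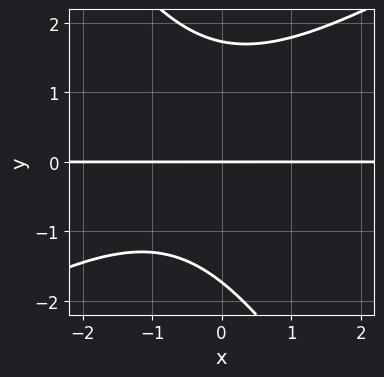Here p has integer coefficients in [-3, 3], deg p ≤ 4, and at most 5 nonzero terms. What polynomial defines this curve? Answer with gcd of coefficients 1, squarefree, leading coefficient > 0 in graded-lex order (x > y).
x^2*y - x*y^2 - y^3 + x*y + 3*y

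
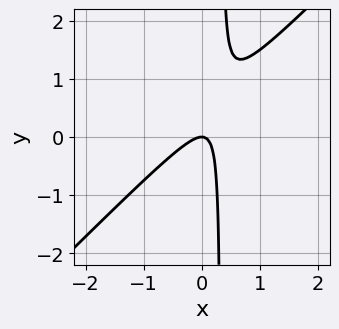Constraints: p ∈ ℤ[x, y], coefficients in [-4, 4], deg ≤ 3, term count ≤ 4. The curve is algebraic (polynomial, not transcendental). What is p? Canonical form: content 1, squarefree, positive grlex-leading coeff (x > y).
(a) Degree: no degree-1 curve has this shape, so deg p = 2.
(b) From the axis intercepts and sections: it meets the y-axis at y = 0 (among the integer gridlines); one x-axis crossing is at x = 0.
(c) These observations pin down the coefficients.

3*x^2 - 3*x*y + y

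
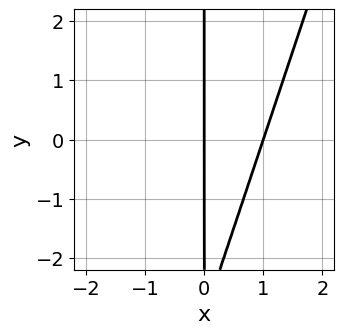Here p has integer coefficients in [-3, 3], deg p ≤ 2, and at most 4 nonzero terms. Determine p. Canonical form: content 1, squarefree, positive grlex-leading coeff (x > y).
3*x^2 - x*y - 3*x

1. The degree is 2 — no degree-1 curve has this shape.
2. Checking where it meets the axes: the visible y-axis segment lies entirely on the curve; among the integer gridlines, it crosses the x-axis at x ∈ {0, 1}.
3. Solving for integer coefficients yields p as stated.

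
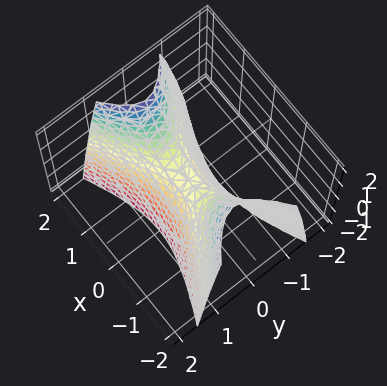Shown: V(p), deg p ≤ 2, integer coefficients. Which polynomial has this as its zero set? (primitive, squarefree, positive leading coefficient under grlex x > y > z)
Degree: a saddle surface; a quadric, so deg p = 2.
Symmetries: it's symmetric under x → −x, forcing even powers of x; the y ↦ −y reflection is a symmetry, so y appears only in even powers.
From the visible intercepts: one z-axis crossing is at z = 0; it crosses the x-axis at the gridline x = 0; it crosses the y-axis at the gridline y = 0.
Putting this together gives p.

x^2 - 3*y^2 - z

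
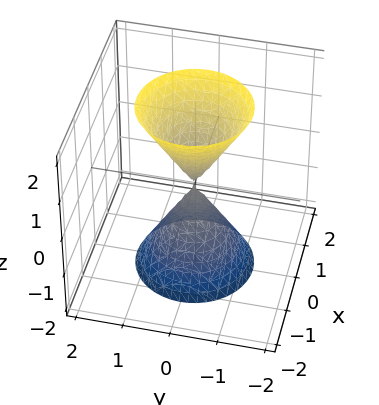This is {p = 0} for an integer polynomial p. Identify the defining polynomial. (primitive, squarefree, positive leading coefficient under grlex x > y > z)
There are 2 components. They look like related sheets of one shape, so recover p as a whole.
The degree is 2 — a double cone through the origin; a quadric.
Symmetry: every cross-section ⟂ z is a circle, so x, y appear only via x² + y²; the z ↦ −z reflection is a symmetry, so z appears only in even powers.
Observable constraints: one z-axis crossing is at z = 0; a circular section at z = 2 has radius between 1 and 2; it crosses the x-axis at the gridline x = 0; it meets the y-axis at y = 0 (among the integer gridlines).
Fitting integer coefficients to these (and the overall shape) gives p.

3*x^2 + 3*y^2 - z^2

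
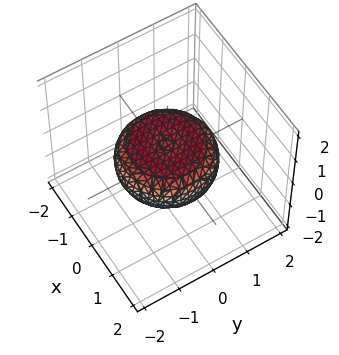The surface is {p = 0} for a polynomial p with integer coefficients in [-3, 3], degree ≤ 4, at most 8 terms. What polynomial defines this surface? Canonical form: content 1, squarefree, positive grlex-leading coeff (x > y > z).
deg p = 4. The shape is more complex than any degree-3 surface.
By symmetry, the z-axis is an axis of rotation, so x and y enter only as x² + y².
From the visible intercepts: a circular section at z = 0 has radius between 1 and 2.
Putting this together gives p.

x^4 + 2*x^2*y^2 + y^4 - x^2 - y^2 + 3*z^2 - 1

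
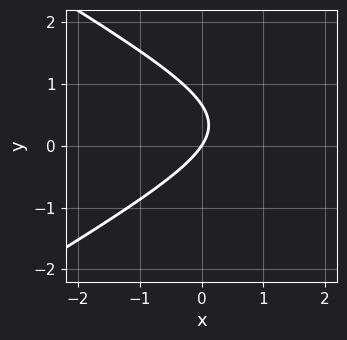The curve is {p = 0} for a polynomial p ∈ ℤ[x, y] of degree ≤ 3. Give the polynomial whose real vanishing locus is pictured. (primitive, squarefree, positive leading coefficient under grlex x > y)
Degree: the shape is more complex than any degree-1 curve, so deg p = 2.
Reading off the gridlines: it crosses the x-axis at the gridline x = 0; it crosses the y-axis at the gridline y = 0.
Fitting integer coefficients to these (and the overall shape) gives p.

x^2 - 3*y^2 - 3*x + 2*y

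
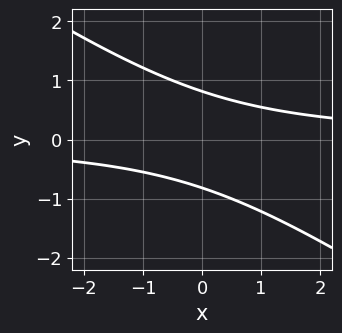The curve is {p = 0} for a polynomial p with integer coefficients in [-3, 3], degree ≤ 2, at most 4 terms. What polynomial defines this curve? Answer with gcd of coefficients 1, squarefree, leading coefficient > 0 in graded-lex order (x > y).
The degree is 2 — the shape is more complex than any degree-1 curve.
From the axis intercepts and sections: the curve avoids every integer x-axis point in the box.
Assembling these constraints gives the stated polynomial.

2*x*y + 3*y^2 - 2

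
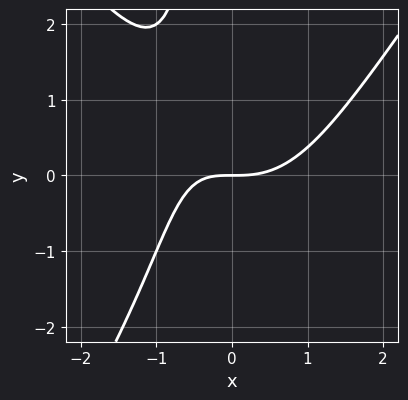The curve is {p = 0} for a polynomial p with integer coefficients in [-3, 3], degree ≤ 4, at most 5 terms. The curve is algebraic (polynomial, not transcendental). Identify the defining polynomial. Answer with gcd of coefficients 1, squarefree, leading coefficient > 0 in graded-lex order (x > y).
2*x^3 - x*y^2 - 2*x*y - 3*y

(a) Degree: no degree-2 curve has this shape, so deg p = 3.
(b) Observable constraints: one x-axis crossing is at x = 0; one y-axis crossing is at y = 0.
(c) Solving for integer coefficients yields p as stated.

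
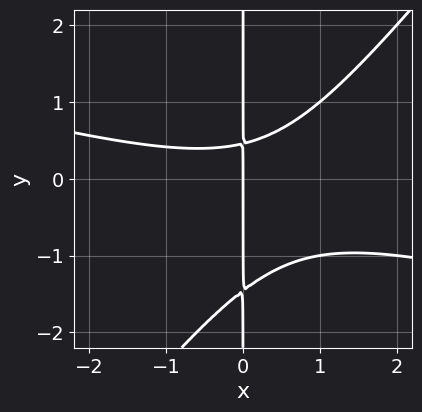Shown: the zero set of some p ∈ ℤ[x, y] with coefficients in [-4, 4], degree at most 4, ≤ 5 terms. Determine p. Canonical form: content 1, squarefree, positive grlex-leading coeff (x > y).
deg p = 3. No degree-2 curve has this shape.
From the axis intercepts and sections: one x-axis crossing is at x = 0; the visible y-axis segment lies entirely on the curve.
Putting this together gives p.

x^3 + 3*x^2*y - 3*x*y^2 - 3*x*y + 2*x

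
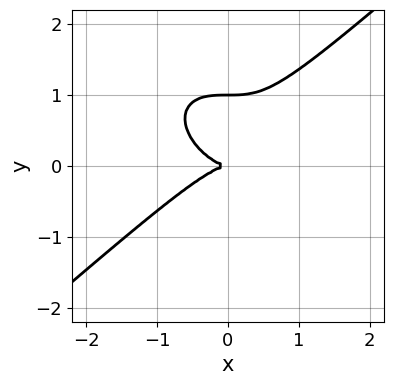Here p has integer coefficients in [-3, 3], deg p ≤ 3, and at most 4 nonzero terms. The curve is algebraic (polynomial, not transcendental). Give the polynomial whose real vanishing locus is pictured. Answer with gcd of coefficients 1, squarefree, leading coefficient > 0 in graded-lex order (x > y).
First, deg p = 3.
Then, from the axis intercepts and sections: among the integer gridlines, it crosses the y-axis at y ∈ {0, 1}; it meets the x-axis at x = 0 (among the integer gridlines).
Finally, solving for integer coefficients yields p as stated.

2*x^3 - 3*y^3 + 3*y^2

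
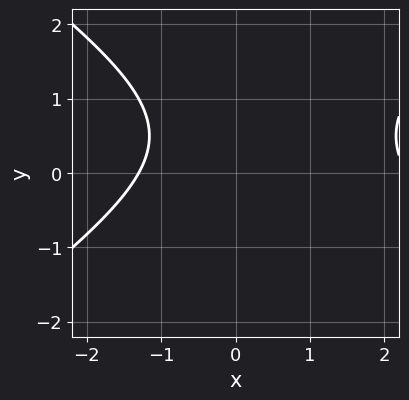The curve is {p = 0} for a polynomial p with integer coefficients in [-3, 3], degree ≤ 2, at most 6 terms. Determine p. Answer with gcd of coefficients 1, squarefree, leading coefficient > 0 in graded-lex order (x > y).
x^2 - 2*y^2 - x + 2*y - 3

First, deg p = 2.
Then, observable constraints: no y-intercept at any integer in the box.
Finally, fitting integer coefficients to these (and the overall shape) gives p.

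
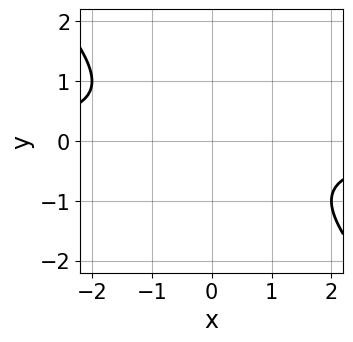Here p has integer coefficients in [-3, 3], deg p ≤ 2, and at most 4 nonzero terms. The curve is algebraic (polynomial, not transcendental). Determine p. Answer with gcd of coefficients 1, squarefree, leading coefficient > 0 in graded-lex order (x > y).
1. The degree is 2 — the shape is more complex than any degree-1 curve.
2. From the visible intercepts: it misses every integer gridline on the x-axis; no y-intercept at any integer in the box.
3. Together with the visible shape, these determine p as stated.

x*y + y^2 + 1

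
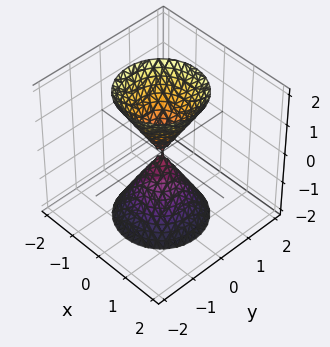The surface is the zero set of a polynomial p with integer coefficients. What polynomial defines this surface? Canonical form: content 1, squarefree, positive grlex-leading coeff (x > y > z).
There are 2 components. Treating them together as one polynomial.
The degree is 2 — a double cone through the origin; a quadric.
Symmetries: mirror symmetry z ↦ −z ⇒ only even powers of z; the surface is invariant under rotation about z: p = q(x² + y², z).
Reading off the gridlines: it crosses the x-axis at the gridline x = 0; a circular section at z = -2 has radius between 1 and 2; it crosses the z-axis at the gridline z = 0.
Together with the visible shape, these determine p as stated.

3*x^2 + 3*y^2 - z^2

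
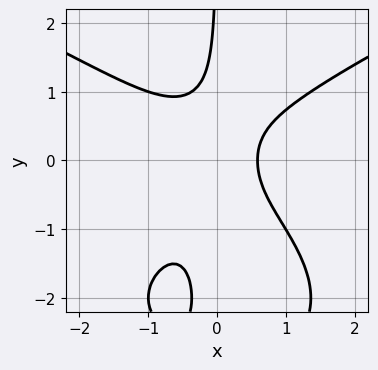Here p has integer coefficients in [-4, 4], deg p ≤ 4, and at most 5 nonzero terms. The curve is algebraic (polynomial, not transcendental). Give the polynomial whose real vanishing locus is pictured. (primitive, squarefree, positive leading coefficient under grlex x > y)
First, the degree is 4 — a generic line meets the curve in up to 4 points.
Next, from the visible intercepts: the curve avoids every integer y-axis point in the box.
Finally, putting this together gives p.

x*y^3 - 2*x^3 + 3*x*y^2 - x + 1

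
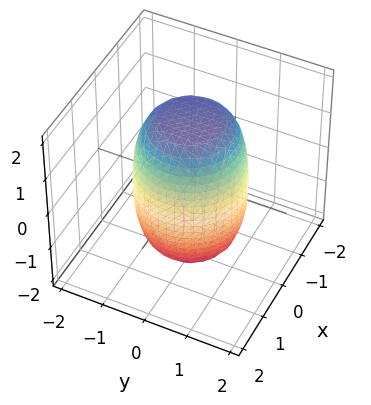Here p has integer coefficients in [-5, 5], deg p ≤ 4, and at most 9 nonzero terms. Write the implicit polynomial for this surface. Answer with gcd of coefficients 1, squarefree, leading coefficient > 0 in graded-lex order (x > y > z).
2*x^4 + 4*x^2*y^2 + 2*y^4 - x^2 - y^2 + z^2 - 3

1. deg p = 4.
2. By symmetry, the z-axis is an axis of rotation, so x and y enter only as x² + y².
3. From the axis intercepts and sections: a circular section at z = -1 has radius between 1 and 2.
4. Fitting integer coefficients to these (and the overall shape) gives p.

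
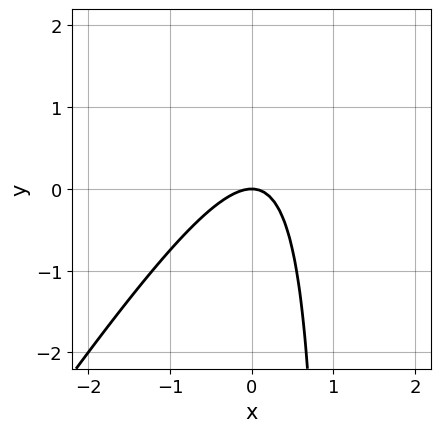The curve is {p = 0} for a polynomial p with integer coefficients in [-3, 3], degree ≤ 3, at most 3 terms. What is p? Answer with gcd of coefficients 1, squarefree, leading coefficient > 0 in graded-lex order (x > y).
First, deg p = 2.
Then, against the integer gridlines: one x-axis crossing is at x = 0; it meets the y-axis at y = 0 (among the integer gridlines).
Finally, solving for integer coefficients yields p as stated.

3*x^2 - 2*x*y + 2*y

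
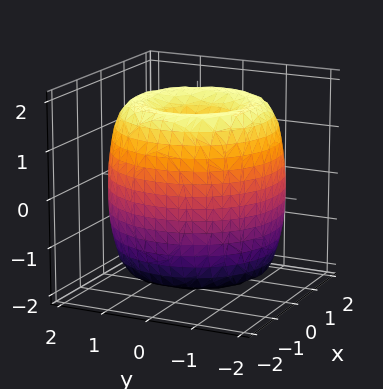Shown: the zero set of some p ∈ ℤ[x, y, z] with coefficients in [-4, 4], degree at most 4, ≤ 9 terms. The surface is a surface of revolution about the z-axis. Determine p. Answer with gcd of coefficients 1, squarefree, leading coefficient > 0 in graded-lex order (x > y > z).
x^4 + 2*x^2*y^2 + y^4 - 3*x^2 - 3*y^2 + z^2 - 1

(a) deg p = 4.
(b) Symmetries: rotational symmetry about the z-axis ⇒ p depends on x, y only through x² + y².
(c) From the visible intercepts: a circular section at z = 0 has radius between 1 and 2; the z-axis gridline crossings are at z ∈ {-1, 1}.
(d) The integer polynomial consistent with all of this is the stated p.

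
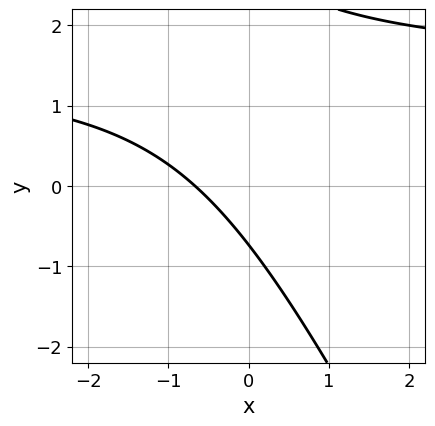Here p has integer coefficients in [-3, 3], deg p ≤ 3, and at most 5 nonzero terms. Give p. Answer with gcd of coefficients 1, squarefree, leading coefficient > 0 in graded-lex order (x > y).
(a) Degree: a generic line meets the curve in up to 2 points, so deg p = 2.
(b) Putting this together gives p.

2*x*y + y^2 - 3*x - 2*y - 2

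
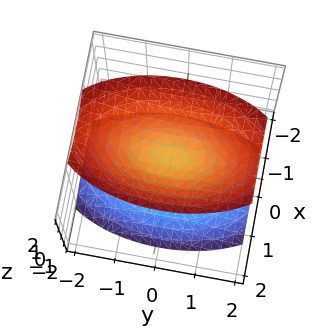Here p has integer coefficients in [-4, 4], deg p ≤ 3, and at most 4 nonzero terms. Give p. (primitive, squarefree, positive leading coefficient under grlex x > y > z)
3*x^2 + y^2 - 2*z^2 + 1

(a) I count 2 distinct pieces.
(b) The degree is 2 — two sheets facing apart; a quadric.
(c) Symmetries: the y ↦ −y reflection is a symmetry, so y appears only in even powers; the z ↦ −z reflection is a symmetry, so z appears only in even powers; the x ↦ −x reflection is a symmetry, so x appears only in even powers.
(d) From the visible intercepts: the surface avoids every integer x-axis point in the box; the surface avoids every integer y-axis point in the box.
(e) Fitting integer coefficients to these (and the overall shape) gives p.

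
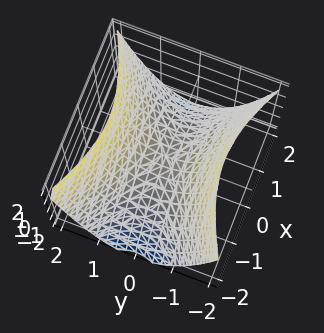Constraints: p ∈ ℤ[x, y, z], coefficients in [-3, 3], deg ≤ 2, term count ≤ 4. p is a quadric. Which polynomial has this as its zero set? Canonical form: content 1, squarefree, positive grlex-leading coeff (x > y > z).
x^2 - 2*y^2 + 2*z

(a) deg p = 2. A hyperbolic paraboloid; a quadric.
(b) Symmetries: it's symmetric under x → −x, forcing even powers of x; the y ↦ −y reflection is a symmetry, so y appears only in even powers.
(c) Reading off the gridlines: one z-axis crossing is at z = 0; it meets the x-axis at x = 0 (among the integer gridlines).
(d) Putting this together gives p.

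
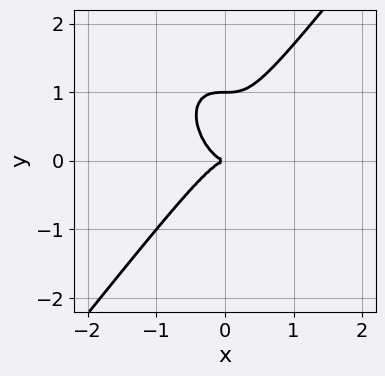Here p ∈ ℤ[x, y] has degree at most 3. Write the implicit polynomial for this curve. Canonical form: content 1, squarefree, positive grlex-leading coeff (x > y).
2*x^3 - y^3 + y^2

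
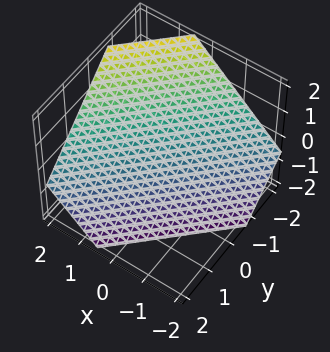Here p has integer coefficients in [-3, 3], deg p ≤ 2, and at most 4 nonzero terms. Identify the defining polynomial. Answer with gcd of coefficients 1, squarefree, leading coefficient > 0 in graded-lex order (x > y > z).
3*x - 3*y - 3*z - 2

1. The degree is 1 — the surface is flat (a plane).
2. Solving for integer coefficients yields p as stated.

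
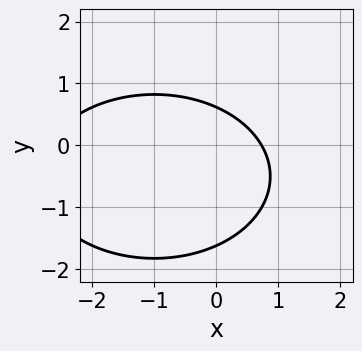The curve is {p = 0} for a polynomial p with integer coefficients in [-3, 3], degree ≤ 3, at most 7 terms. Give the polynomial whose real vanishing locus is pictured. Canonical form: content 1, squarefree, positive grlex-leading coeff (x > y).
x^2 + 2*y^2 + 2*x + 2*y - 2

1. deg p = 2. No degree-1 curve has this shape.
2. Putting this together gives p.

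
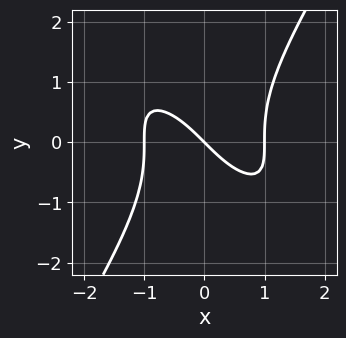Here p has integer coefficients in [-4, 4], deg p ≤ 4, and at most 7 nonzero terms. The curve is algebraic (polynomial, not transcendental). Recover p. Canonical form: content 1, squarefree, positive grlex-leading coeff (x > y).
3*x^3 + 3*x^2*y - 2*y^3 - 3*x - 3*y

The degree is 3 — no degree-2 curve has this shape.
Against the integer gridlines: the x-axis gridline crossings are at x ∈ {-1, 0, 1}; it meets the y-axis at y = 0 (among the integer gridlines).
These observations pin down the coefficients.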